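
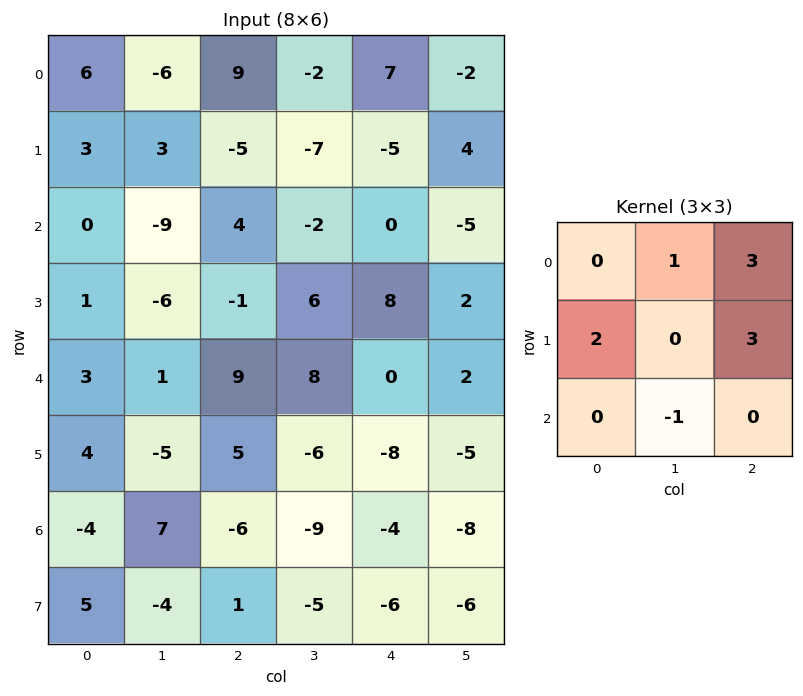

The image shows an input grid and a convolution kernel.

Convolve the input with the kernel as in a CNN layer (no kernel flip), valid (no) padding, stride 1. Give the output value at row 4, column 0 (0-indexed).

The receptive field on the input at this output position is [3 1 9 / 4 -5 5 / -4 7 -6]. Elementwise product with the kernel and sum: 1·1 + 9·3 + 4·2 + 5·3 + 7·-1.

44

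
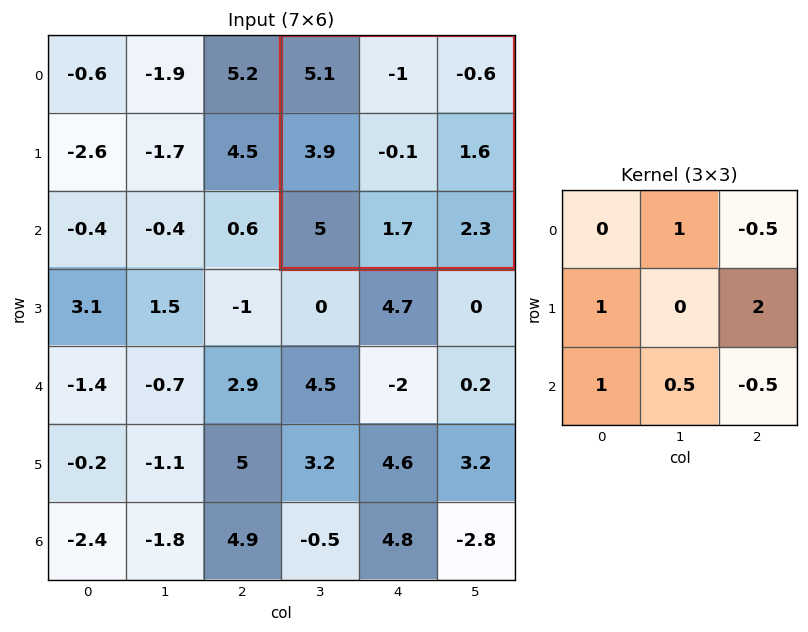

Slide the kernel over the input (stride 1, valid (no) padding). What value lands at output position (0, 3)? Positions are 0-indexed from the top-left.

The receptive field on the input at this output position is [5.1 -1 -0.6 / 3.9 -0.1 1.6 / 5 1.7 2.3]. Elementwise product with the kernel and sum: -1·1 + -0.6·-0.5 + 3.9·1 + 1.6·2 + 5·1 + 1.7·0.5 + 2.3·-0.5.

11.1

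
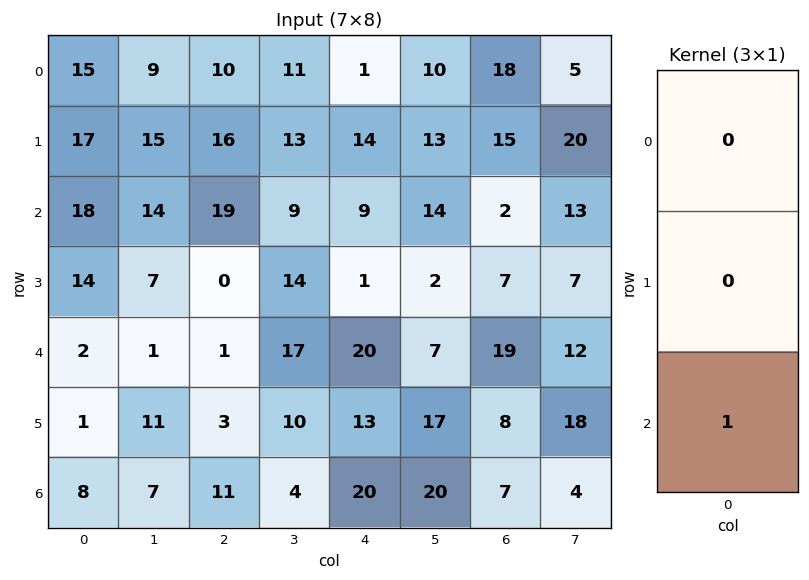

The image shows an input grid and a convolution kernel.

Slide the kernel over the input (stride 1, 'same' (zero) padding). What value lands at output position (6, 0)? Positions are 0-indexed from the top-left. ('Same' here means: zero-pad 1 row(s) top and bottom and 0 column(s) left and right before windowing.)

0

The receptive field on the zero-padded input at this output position is [1 / 8 / 0]. Elementwise product with the kernel and sum: 0·1.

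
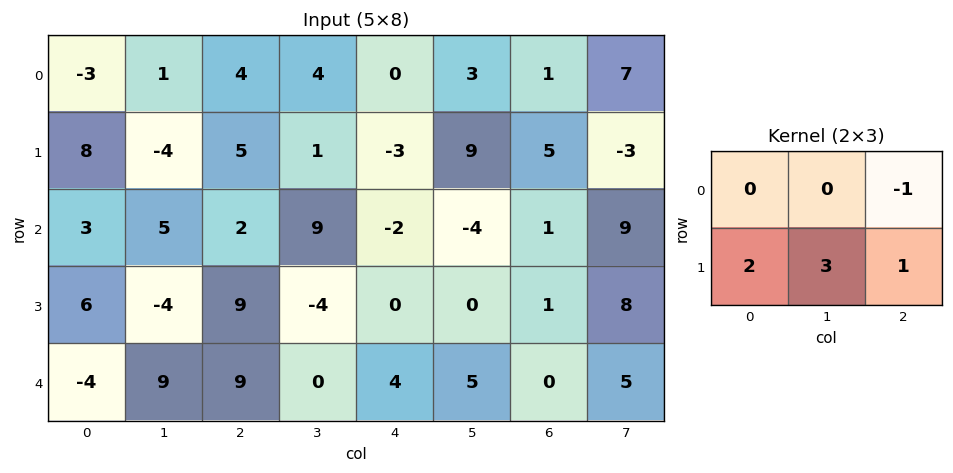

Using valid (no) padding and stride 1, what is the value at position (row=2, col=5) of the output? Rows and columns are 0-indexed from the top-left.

2

The receptive field on the input at this output position is [-4 1 9 / 0 1 8]. Elementwise product with the kernel and sum: 9·-1 + 0·2 + 1·3 + 8·1.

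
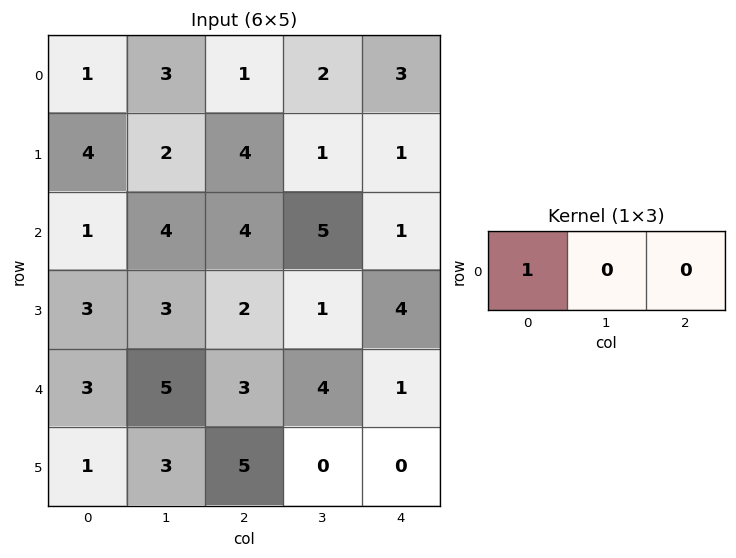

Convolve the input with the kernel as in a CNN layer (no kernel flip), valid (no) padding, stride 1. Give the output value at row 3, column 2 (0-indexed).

The receptive field on the input at this output position is [2 1 4]. Elementwise product with the kernel and sum: 2·1.

2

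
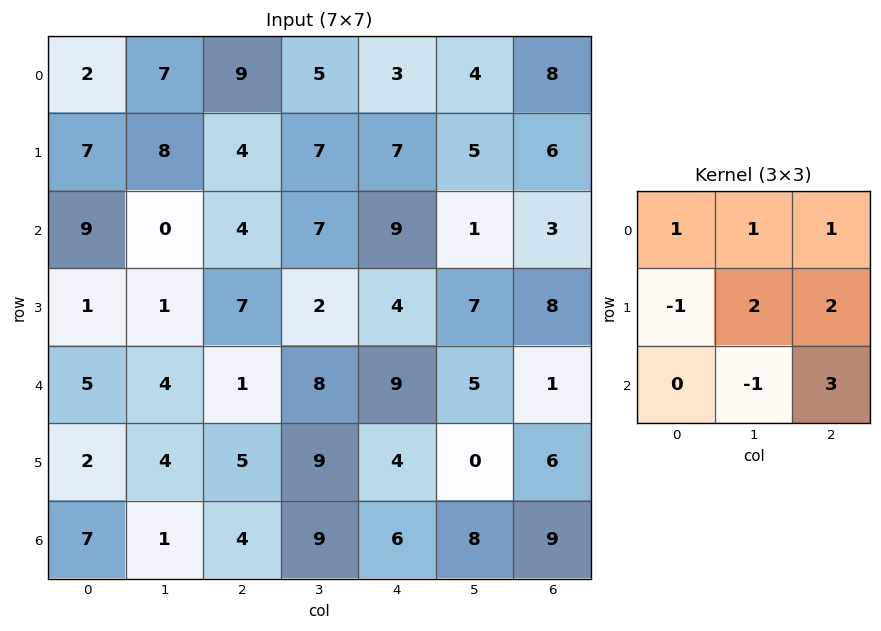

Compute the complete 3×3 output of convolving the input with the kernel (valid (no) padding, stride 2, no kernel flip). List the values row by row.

Output[0,0]: The receptive field on the input at this output position is [2 7 9 / 7 8 4 / 9 0 4]. Elementwise product with the kernel and sum: 2·1 + 7·1 + 9·1 + 7·-1 + 8·2 + 4·2 + 0·-1 + 4·3.

47 61 38
27 44 37
37 48 42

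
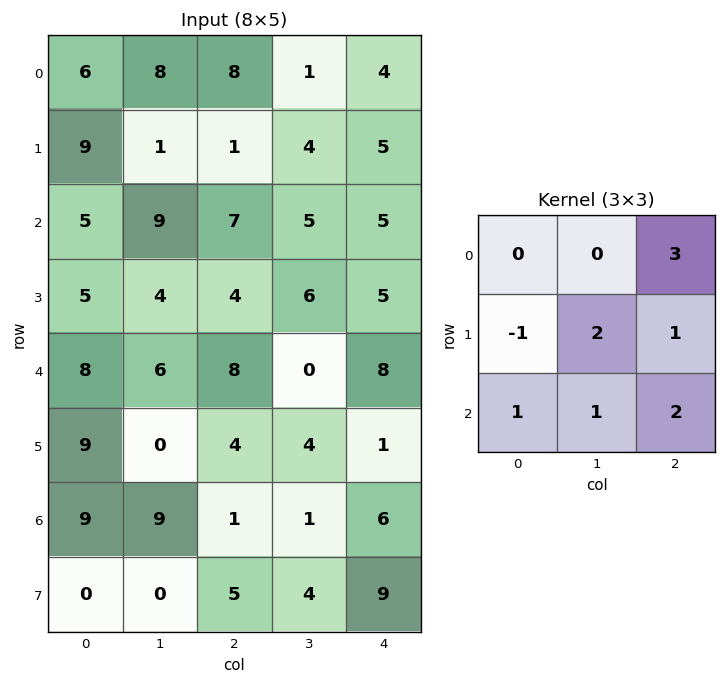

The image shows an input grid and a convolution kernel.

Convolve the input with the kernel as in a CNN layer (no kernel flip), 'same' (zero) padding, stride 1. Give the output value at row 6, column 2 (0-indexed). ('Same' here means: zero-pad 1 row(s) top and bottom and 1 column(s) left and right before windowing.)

The receptive field on the zero-padded input at this output position is [0 4 4 / 9 1 1 / 0 5 4]. Elementwise product with the kernel and sum: 4·3 + 9·-1 + 1·2 + 1·1 + 0·1 + 5·1 + 4·2.

19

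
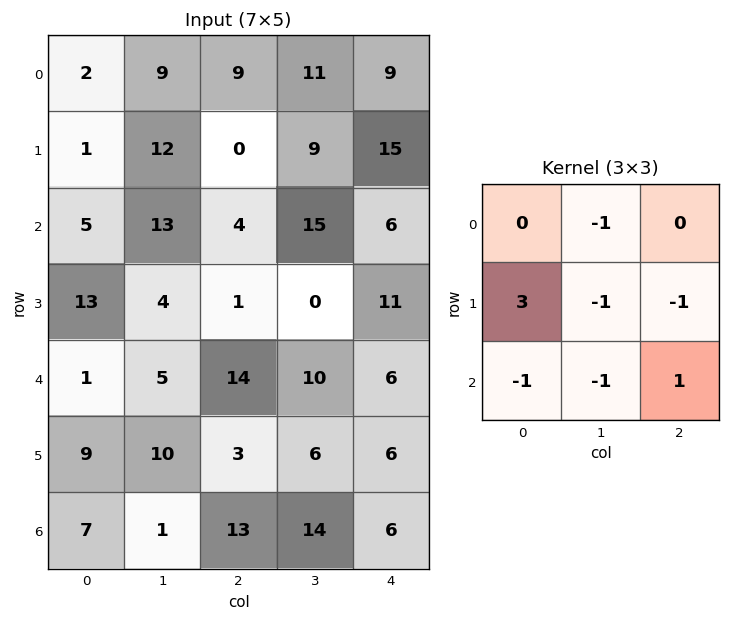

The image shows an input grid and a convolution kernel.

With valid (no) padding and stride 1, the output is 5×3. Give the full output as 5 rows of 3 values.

-32 16 -48
-30 15 -8
29 -2 -41
-36 -17 23
14 7 -34

Output[0,0]: The receptive field on the input at this output position is [2 9 9 / 1 12 0 / 5 13 4]. Elementwise product with the kernel and sum: 9·-1 + 1·3 + 12·-1 + 0·-1 + 5·-1 + 13·-1 + 4·1.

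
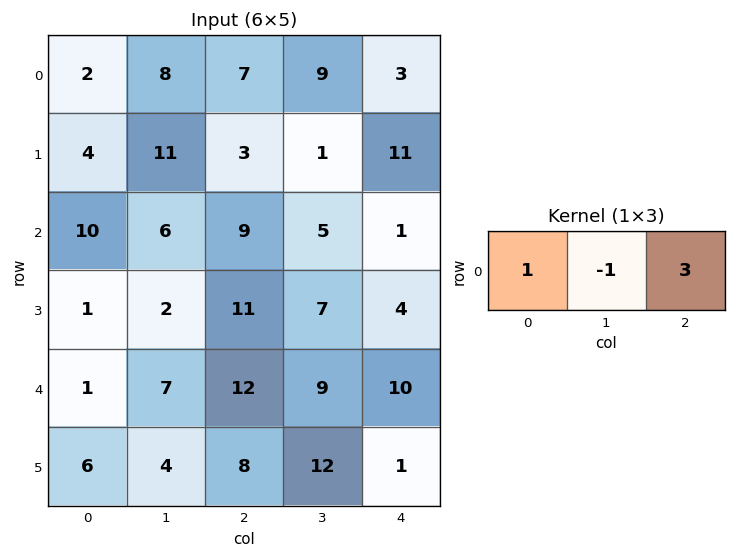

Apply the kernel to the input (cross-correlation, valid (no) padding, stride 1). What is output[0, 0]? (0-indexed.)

15

The receptive field on the input at this output position is [2 8 7]. Elementwise product with the kernel and sum: 2·1 + 8·-1 + 7·3.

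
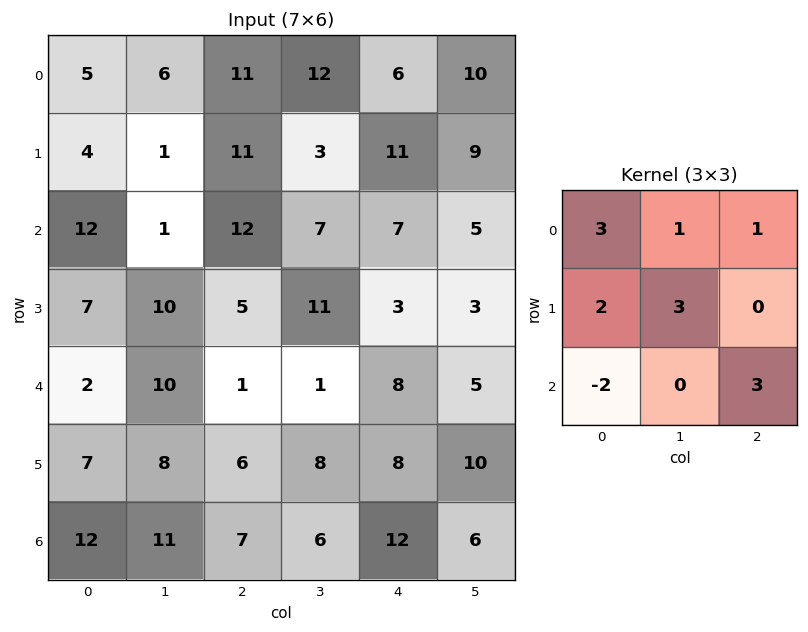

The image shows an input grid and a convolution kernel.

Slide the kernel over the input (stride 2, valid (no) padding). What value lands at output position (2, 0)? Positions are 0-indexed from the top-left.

52

The receptive field on the input at this output position is [2 10 1 / 7 8 6 / 12 11 7]. Elementwise product with the kernel and sum: 2·3 + 10·1 + 1·1 + 7·2 + 8·3 + 12·-2 + 7·3.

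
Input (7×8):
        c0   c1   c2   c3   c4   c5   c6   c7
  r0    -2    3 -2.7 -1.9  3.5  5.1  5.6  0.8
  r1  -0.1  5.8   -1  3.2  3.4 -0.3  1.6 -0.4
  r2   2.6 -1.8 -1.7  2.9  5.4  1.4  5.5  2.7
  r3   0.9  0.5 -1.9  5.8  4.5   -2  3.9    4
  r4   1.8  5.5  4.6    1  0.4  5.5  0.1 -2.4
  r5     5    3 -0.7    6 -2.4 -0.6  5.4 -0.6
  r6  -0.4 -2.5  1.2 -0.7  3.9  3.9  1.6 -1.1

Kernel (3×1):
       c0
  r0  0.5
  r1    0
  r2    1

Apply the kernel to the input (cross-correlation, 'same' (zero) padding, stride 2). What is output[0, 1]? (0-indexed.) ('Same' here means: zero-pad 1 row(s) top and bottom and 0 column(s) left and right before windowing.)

-1

The receptive field on the zero-padded input at this output position is [0 / -2.7 / -1]. Elementwise product with the kernel and sum: 0·0.5 + -1·1.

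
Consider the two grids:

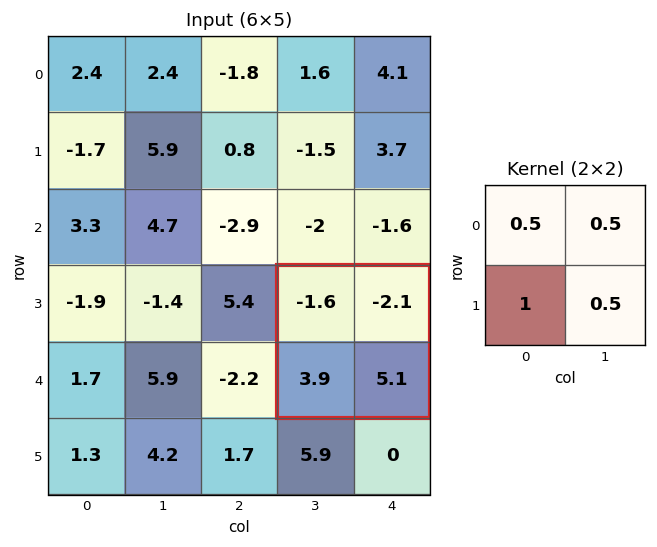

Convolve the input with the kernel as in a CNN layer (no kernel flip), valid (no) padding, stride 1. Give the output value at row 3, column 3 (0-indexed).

4.6

The receptive field on the input at this output position is [-1.6 -2.1 / 3.9 5.1]. Elementwise product with the kernel and sum: -1.6·0.5 + -2.1·0.5 + 3.9·1 + 5.1·0.5.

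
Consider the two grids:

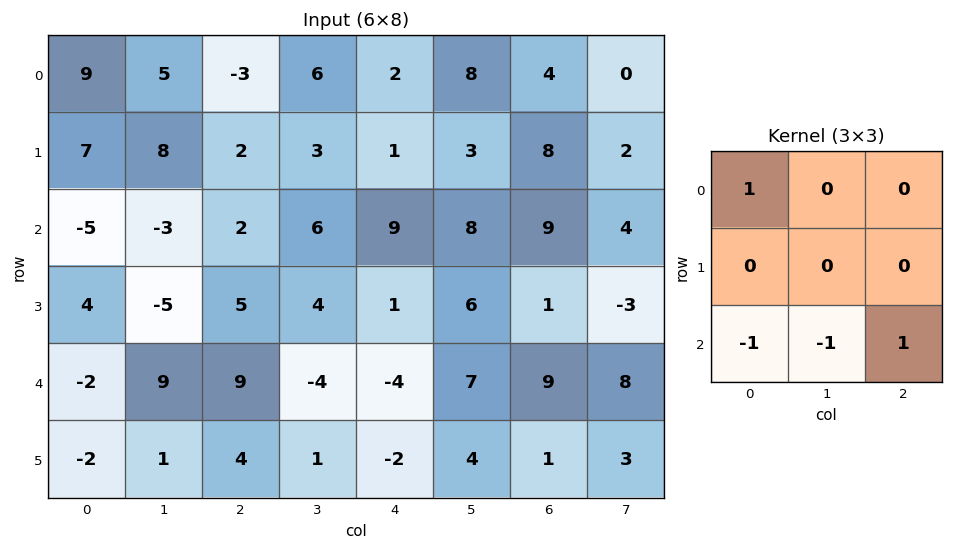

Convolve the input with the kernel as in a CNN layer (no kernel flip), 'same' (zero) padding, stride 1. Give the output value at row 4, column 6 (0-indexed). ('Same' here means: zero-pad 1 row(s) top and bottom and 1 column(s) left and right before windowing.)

The receptive field on the zero-padded input at this output position is [6 1 -3 / 7 9 8 / 4 1 3]. Elementwise product with the kernel and sum: 6·1 + 4·-1 + 1·-1 + 3·1.

4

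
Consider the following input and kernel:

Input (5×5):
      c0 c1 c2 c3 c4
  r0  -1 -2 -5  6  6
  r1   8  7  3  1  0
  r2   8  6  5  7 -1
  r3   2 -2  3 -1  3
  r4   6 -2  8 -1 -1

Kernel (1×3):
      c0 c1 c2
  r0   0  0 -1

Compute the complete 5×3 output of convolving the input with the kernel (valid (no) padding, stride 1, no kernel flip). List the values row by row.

5 -6 -6
-3 -1 0
-5 -7 1
-3 1 -3
-8 1 1

Output[0,0]: The receptive field on the input at this output position is [-1 -2 -5]. Elementwise product with the kernel and sum: -5·-1.
Output[0,1]: The receptive field on the input at this output position is [-2 -5 6]. Elementwise product with the kernel and sum: 6·-1.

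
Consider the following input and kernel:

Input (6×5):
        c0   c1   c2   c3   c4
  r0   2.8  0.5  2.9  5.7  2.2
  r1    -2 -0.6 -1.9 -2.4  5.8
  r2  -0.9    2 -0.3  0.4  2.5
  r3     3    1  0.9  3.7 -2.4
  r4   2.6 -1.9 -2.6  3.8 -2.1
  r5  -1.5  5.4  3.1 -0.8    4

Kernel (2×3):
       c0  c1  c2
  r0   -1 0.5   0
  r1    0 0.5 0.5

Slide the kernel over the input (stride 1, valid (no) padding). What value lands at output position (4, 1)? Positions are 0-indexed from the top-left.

The receptive field on the input at this output position is [-1.9 -2.6 3.8 / 5.4 3.1 -0.8]. Elementwise product with the kernel and sum: -1.9·-1 + -2.6·0.5 + 3.1·0.5 + -0.8·0.5.

1.75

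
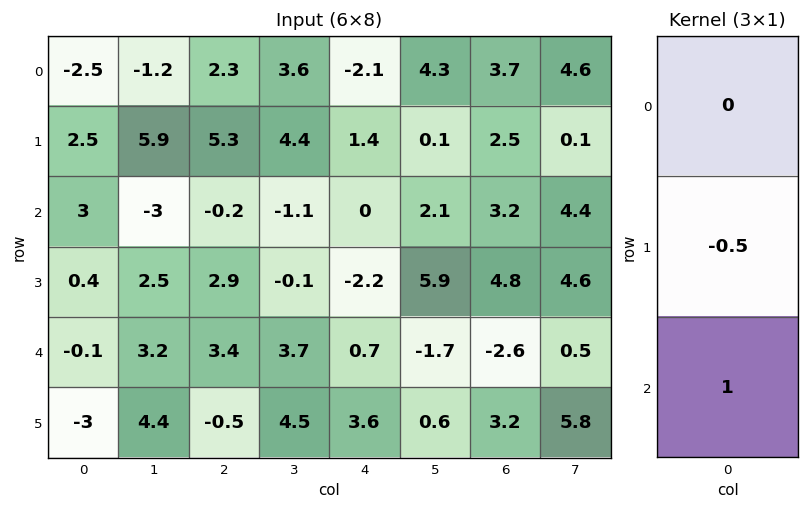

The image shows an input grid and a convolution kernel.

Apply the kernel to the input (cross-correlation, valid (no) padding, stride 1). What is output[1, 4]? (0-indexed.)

-2.2

The receptive field on the input at this output position is [1.4 / 0 / -2.2]. Elementwise product with the kernel and sum: 0·-0.5 + -2.2·1.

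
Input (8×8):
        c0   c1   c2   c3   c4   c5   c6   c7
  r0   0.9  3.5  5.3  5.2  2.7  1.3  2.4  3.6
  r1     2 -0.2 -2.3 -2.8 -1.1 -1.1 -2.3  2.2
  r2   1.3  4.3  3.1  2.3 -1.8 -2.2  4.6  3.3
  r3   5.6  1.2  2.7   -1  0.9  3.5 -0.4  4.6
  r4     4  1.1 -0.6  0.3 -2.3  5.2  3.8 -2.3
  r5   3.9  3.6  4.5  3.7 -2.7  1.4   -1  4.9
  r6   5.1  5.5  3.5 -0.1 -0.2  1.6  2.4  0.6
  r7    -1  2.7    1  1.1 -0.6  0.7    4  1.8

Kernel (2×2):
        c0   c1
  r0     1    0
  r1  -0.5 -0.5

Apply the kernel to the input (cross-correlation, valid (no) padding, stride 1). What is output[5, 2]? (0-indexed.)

The receptive field on the input at this output position is [4.5 3.7 / 3.5 -0.1]. Elementwise product with the kernel and sum: 4.5·1 + 3.5·-0.5 + -0.1·-0.5.

2.8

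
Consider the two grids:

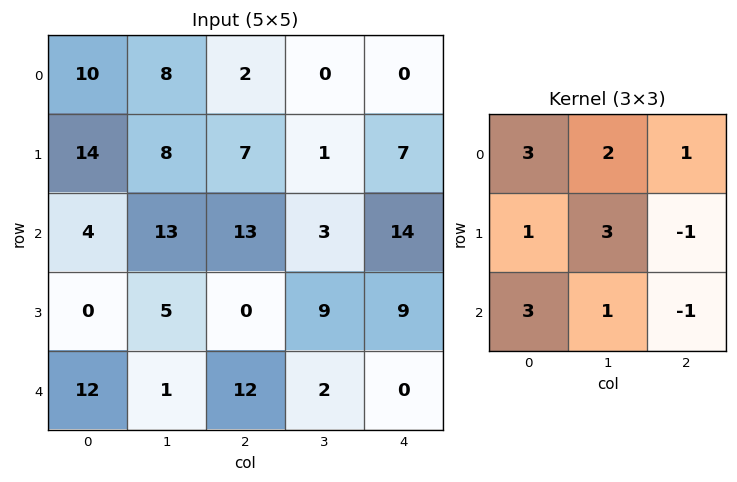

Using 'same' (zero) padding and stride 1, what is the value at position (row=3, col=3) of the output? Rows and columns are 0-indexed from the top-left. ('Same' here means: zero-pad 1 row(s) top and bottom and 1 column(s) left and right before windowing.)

115

The receptive field on the zero-padded input at this output position is [13 3 14 / 0 9 9 / 12 2 0]. Elementwise product with the kernel and sum: 13·3 + 3·2 + 14·1 + 0·1 + 9·3 + 9·-1 + 12·3 + 2·1 + 0·-1.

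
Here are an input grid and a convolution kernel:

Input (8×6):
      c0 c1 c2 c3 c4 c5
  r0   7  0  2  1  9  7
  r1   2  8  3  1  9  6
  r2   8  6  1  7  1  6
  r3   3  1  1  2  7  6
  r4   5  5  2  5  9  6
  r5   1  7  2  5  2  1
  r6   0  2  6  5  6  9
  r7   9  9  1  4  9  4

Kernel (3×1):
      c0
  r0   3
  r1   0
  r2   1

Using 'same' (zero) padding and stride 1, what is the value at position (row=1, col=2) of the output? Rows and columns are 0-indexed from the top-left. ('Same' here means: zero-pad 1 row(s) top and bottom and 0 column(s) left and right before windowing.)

The receptive field on the zero-padded input at this output position is [2 / 3 / 1]. Elementwise product with the kernel and sum: 2·3 + 1·1.

7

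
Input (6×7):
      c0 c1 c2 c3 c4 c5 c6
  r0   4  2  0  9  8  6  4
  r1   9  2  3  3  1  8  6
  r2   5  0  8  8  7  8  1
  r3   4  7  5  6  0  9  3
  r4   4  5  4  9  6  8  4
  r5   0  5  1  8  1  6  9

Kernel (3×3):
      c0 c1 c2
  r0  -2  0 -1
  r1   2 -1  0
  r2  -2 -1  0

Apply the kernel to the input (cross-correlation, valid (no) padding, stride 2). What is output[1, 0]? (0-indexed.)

-30

The receptive field on the input at this output position is [5 0 8 / 4 7 5 / 4 5 4]. Elementwise product with the kernel and sum: 5·-2 + 8·-1 + 4·2 + 7·-1 + 4·-2 + 5·-1.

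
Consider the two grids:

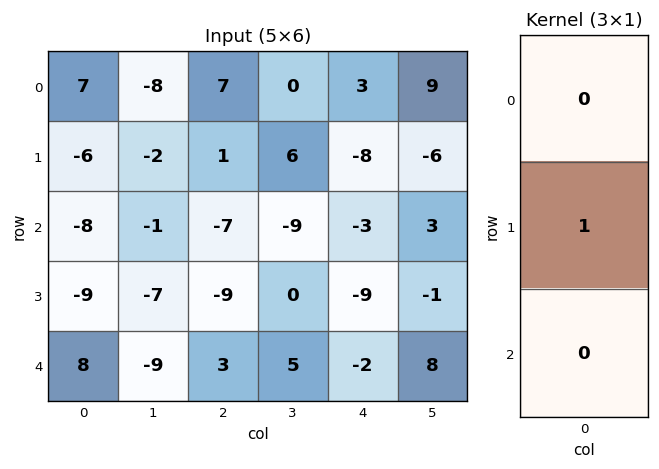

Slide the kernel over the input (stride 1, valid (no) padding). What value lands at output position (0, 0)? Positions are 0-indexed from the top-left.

-6

The receptive field on the input at this output position is [7 / -6 / -8]. Elementwise product with the kernel and sum: -6·1.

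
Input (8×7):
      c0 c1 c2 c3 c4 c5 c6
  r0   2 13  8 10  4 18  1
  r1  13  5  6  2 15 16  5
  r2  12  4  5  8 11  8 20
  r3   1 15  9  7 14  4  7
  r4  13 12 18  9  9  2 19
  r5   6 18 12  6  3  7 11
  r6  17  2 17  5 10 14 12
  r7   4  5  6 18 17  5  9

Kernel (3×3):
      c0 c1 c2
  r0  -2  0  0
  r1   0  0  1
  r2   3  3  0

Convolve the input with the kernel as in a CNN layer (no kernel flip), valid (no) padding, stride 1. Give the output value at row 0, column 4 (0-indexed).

54

The receptive field on the input at this output position is [4 18 1 / 15 16 5 / 11 8 20]. Elementwise product with the kernel and sum: 4·-2 + 5·1 + 11·3 + 8·3.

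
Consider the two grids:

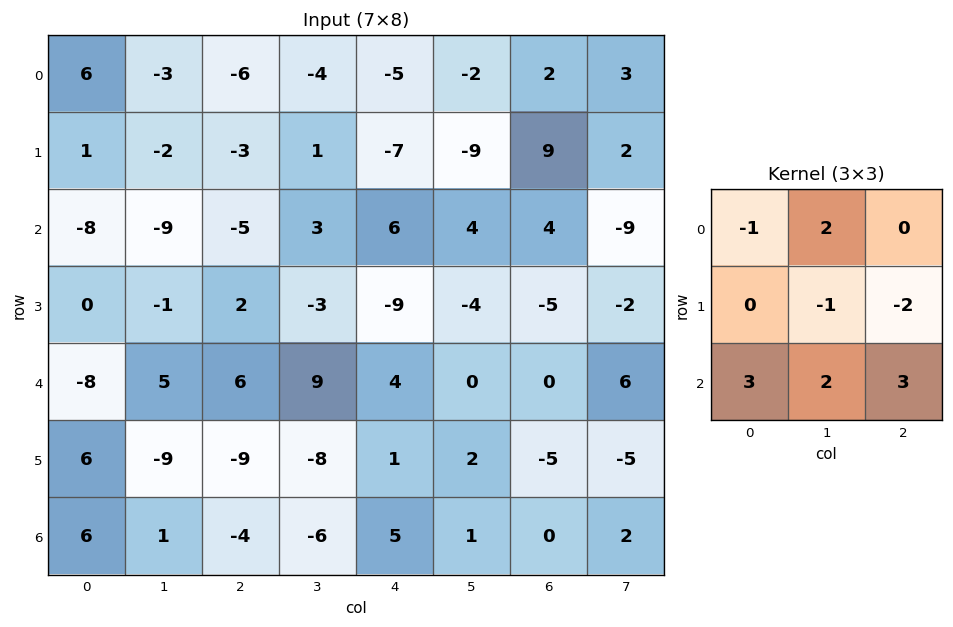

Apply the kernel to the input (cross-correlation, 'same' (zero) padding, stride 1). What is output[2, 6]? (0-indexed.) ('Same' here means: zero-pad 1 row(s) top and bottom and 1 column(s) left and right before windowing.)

13

The receptive field on the zero-padded input at this output position is [-9 9 2 / 4 4 -9 / -4 -5 -2]. Elementwise product with the kernel and sum: -9·-1 + 9·2 + 4·-1 + -9·-2 + -4·3 + -5·2 + -2·3.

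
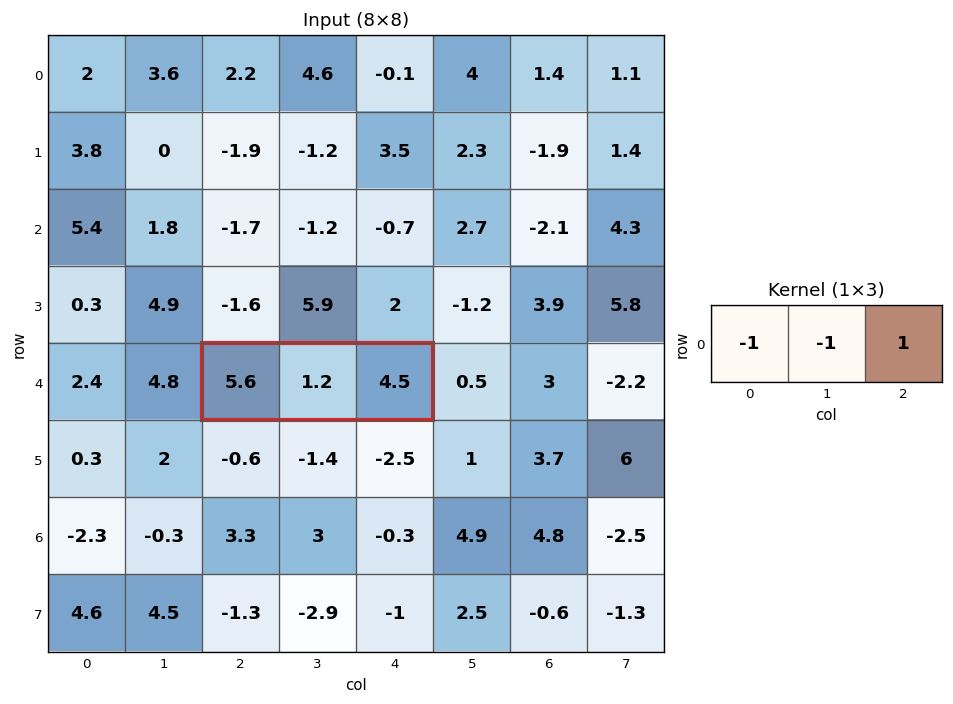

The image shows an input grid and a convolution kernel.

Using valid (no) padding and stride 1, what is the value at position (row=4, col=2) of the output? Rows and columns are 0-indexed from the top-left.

The receptive field on the input at this output position is [5.6 1.2 4.5]. Elementwise product with the kernel and sum: 5.6·-1 + 1.2·-1 + 4.5·1.

-2.3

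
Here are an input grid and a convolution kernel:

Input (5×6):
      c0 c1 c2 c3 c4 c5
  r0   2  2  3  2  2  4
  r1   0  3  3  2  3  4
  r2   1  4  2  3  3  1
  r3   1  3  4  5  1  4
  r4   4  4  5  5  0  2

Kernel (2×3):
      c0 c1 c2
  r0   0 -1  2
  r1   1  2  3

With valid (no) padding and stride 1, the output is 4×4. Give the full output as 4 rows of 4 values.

19 16 18 26
18 18 21 17
19 30 20 18
32 35 12 18

Output[0,0]: The receptive field on the input at this output position is [2 2 3 / 0 3 3]. Elementwise product with the kernel and sum: 2·-1 + 3·2 + 0·1 + 3·2 + 3·3.
Output[0,1]: The receptive field on the input at this output position is [2 3 2 / 3 3 2]. Elementwise product with the kernel and sum: 3·-1 + 2·2 + 3·1 + 3·2 + 2·3.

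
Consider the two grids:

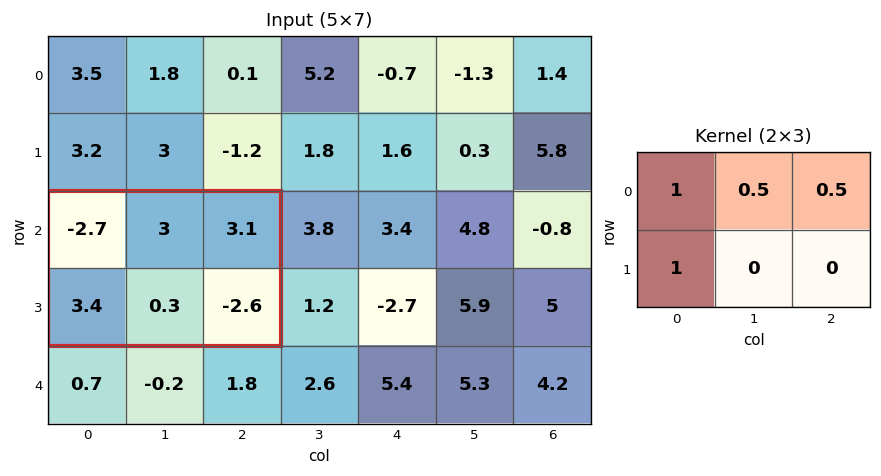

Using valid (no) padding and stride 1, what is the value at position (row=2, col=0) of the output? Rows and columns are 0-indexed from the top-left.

3.75

The receptive field on the input at this output position is [-2.7 3 3.1 / 3.4 0.3 -2.6]. Elementwise product with the kernel and sum: -2.7·1 + 3·0.5 + 3.1·0.5 + 3.4·1.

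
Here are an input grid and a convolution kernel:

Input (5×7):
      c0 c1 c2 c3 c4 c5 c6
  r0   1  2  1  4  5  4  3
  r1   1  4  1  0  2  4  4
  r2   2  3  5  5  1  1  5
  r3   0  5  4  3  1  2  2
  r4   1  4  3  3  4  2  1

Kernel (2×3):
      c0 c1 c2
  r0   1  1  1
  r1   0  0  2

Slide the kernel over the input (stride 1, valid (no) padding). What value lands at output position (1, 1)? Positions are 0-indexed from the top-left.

The receptive field on the input at this output position is [4 1 0 / 3 5 5]. Elementwise product with the kernel and sum: 4·1 + 1·1 + 0·1 + 5·2.

15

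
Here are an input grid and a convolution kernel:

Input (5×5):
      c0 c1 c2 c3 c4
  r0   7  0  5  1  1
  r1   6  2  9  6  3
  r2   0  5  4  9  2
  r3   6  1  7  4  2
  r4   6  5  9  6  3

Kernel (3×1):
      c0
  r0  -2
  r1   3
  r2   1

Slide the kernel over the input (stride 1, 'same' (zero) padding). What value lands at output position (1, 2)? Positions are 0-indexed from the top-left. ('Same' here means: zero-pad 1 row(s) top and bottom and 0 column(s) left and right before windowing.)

21

The receptive field on the zero-padded input at this output position is [5 / 9 / 4]. Elementwise product with the kernel and sum: 5·-2 + 9·3 + 4·1.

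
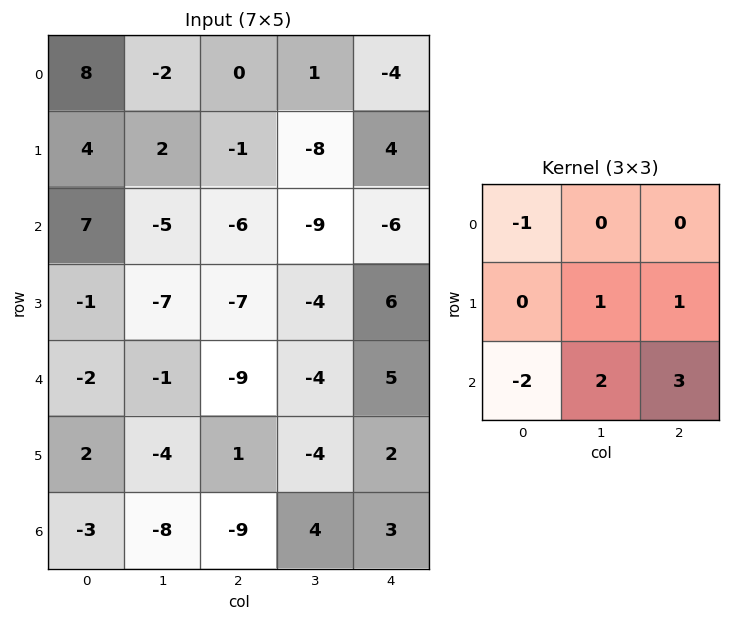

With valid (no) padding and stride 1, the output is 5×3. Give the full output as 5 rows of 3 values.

-49 -36 -28
-48 -29 10
-46 -34 33
-18 -8 4
-38 8 42

Output[0,0]: The receptive field on the input at this output position is [8 -2 0 / 4 2 -1 / 7 -5 -6]. Elementwise product with the kernel and sum: 8·-1 + 2·1 + -1·1 + 7·-2 + -5·2 + -6·3.
Output[0,1]: The receptive field on the input at this output position is [-2 0 1 / 2 -1 -8 / -5 -6 -9]. Elementwise product with the kernel and sum: -2·-1 + -1·1 + -8·1 + -5·-2 + -6·2 + -9·3.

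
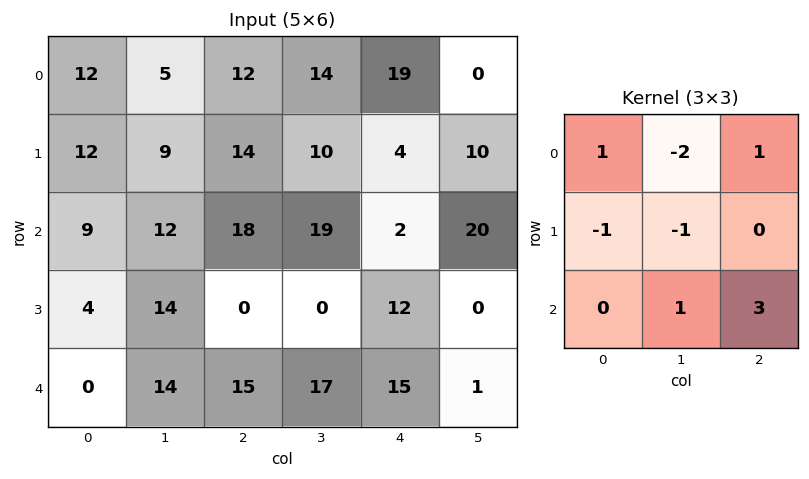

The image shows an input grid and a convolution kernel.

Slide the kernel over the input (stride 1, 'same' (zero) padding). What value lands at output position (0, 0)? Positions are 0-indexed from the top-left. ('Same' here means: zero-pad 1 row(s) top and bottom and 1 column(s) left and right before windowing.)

The receptive field on the zero-padded input at this output position is [0 0 0 / 0 12 5 / 0 12 9]. Elementwise product with the kernel and sum: 0·1 + 0·-2 + 0·1 + 0·-1 + 12·-1 + 12·1 + 9·3.

27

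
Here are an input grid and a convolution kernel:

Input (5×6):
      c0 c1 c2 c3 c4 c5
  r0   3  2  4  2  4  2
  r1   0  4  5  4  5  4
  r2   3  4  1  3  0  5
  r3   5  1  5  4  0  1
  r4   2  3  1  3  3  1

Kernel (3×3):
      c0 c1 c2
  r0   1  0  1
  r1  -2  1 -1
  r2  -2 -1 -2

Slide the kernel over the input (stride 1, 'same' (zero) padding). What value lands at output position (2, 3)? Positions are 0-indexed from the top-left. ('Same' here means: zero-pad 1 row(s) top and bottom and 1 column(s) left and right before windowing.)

-3

The receptive field on the zero-padded input at this output position is [5 4 5 / 1 3 0 / 5 4 0]. Elementwise product with the kernel and sum: 5·1 + 5·1 + 1·-2 + 3·1 + 0·-1 + 5·-2 + 4·-1 + 0·-2.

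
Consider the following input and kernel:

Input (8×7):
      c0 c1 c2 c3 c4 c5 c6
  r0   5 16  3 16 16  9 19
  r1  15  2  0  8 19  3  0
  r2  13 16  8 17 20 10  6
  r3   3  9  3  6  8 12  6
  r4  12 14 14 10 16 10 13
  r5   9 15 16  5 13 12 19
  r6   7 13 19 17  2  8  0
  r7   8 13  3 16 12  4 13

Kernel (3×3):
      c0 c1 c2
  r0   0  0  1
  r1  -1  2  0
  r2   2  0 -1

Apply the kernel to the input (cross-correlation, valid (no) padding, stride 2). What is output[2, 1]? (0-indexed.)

The receptive field on the input at this output position is [14 10 16 / 16 5 13 / 19 17 2]. Elementwise product with the kernel and sum: 16·1 + 16·-1 + 5·2 + 19·2 + 2·-1.

46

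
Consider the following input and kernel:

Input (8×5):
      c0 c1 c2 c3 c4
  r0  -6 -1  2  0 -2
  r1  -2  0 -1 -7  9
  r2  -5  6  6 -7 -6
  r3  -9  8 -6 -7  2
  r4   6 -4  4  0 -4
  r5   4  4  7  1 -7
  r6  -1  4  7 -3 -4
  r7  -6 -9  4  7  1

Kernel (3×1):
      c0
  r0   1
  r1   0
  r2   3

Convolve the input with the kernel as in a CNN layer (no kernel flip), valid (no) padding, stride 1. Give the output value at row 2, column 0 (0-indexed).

13

The receptive field on the input at this output position is [-5 / -9 / 6]. Elementwise product with the kernel and sum: -5·1 + 6·3.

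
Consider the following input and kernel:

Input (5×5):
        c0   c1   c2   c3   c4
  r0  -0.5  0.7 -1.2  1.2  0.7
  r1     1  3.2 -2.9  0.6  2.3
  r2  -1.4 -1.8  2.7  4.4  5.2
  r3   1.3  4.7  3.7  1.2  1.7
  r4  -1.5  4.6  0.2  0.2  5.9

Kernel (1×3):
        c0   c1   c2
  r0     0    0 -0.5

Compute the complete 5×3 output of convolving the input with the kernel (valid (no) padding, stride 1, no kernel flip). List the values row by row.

Output[0,0]: The receptive field on the input at this output position is [-0.5 0.7 -1.2]. Elementwise product with the kernel and sum: -1.2·-0.5.
Output[0,1]: The receptive field on the input at this output position is [0.7 -1.2 1.2]. Elementwise product with the kernel and sum: 1.2·-0.5.

0.6 -0.6 -0.35
1.45 -0.3 -1.15
-1.35 -2.2 -2.6
-1.85 -0.6 -0.85
-0.1 -0.1 -2.95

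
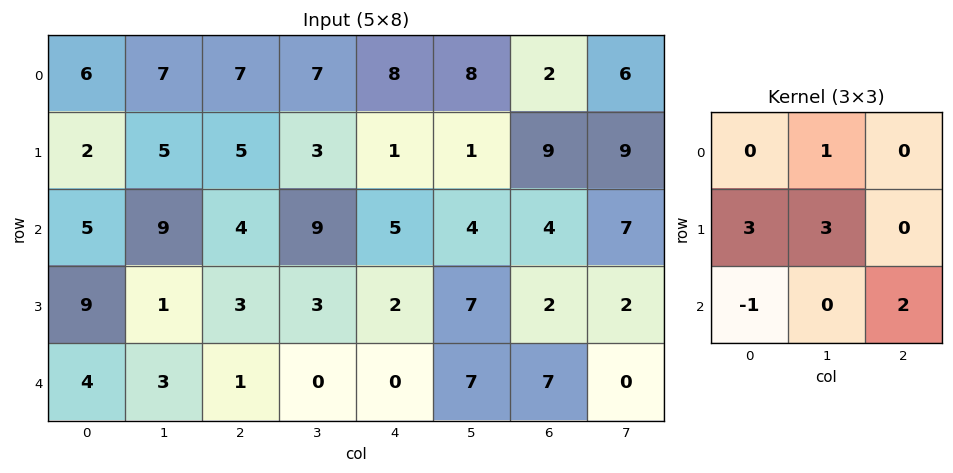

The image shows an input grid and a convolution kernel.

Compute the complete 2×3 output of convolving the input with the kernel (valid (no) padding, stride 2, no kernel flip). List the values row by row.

Output[0,0]: The receptive field on the input at this output position is [6 7 7 / 2 5 5 / 5 9 4]. Elementwise product with the kernel and sum: 7·1 + 2·3 + 5·3 + 5·-1 + 4·2.
Output[0,1]: The receptive field on the input at this output position is [7 7 8 / 5 3 1 / 4 9 5]. Elementwise product with the kernel and sum: 7·1 + 5·3 + 3·3 + 4·-1 + 5·2.

31 37 17
37 26 45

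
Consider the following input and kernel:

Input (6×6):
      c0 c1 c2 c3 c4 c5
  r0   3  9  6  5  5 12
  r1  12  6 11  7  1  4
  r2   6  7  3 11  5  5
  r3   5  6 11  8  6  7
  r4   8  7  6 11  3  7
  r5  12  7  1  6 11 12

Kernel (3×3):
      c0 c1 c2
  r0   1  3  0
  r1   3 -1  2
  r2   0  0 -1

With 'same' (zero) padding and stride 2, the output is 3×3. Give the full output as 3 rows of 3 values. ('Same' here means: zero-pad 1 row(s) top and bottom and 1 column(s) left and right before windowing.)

9 24 30
38 71 41
14 70 58

Output[0,0]: The receptive field on the zero-padded input at this output position is [0 0 0 / 0 3 9 / 0 12 6]. Elementwise product with the kernel and sum: 0·1 + 0·3 + 0·3 + 3·-1 + 9·2 + 6·-1.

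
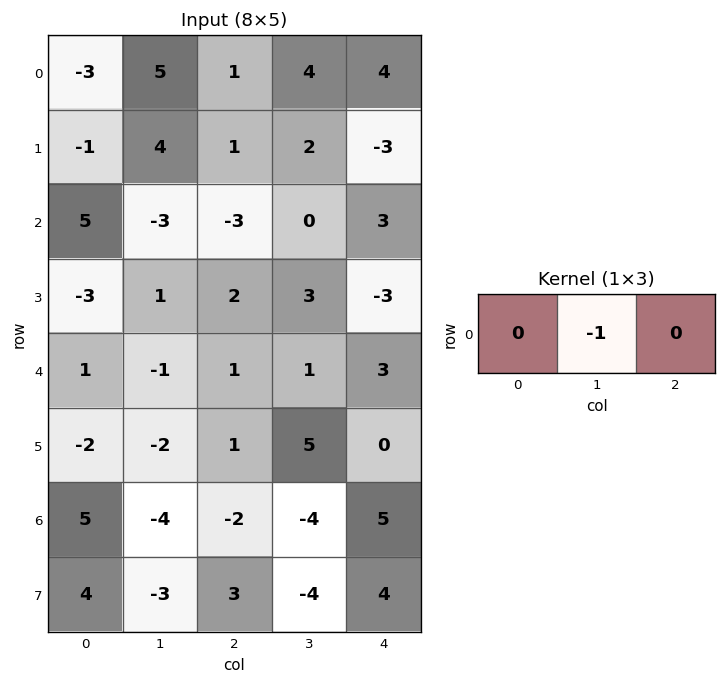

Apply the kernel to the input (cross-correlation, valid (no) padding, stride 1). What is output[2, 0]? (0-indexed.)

The receptive field on the input at this output position is [5 -3 -3]. Elementwise product with the kernel and sum: -3·-1.

3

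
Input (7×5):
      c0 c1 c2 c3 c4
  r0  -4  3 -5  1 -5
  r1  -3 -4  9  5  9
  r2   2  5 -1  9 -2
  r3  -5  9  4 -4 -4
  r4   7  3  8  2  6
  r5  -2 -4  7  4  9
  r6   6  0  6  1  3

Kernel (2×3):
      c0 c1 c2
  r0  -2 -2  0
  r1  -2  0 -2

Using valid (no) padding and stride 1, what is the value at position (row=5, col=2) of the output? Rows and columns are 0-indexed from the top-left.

The receptive field on the input at this output position is [7 4 9 / 6 1 3]. Elementwise product with the kernel and sum: 7·-2 + 4·-2 + 6·-2 + 3·-2.

-40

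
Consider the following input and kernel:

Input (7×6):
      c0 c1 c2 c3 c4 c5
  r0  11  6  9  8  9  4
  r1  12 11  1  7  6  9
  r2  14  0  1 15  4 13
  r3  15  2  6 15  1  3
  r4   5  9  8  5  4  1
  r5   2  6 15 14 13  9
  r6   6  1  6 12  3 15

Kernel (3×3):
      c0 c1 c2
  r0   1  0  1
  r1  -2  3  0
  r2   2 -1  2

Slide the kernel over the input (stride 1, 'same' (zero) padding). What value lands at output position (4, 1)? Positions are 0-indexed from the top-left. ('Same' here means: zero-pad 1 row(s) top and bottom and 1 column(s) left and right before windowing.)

66

The receptive field on the zero-padded input at this output position is [15 2 6 / 5 9 8 / 2 6 15]. Elementwise product with the kernel and sum: 15·1 + 6·1 + 5·-2 + 9·3 + 2·2 + 6·-1 + 15·2.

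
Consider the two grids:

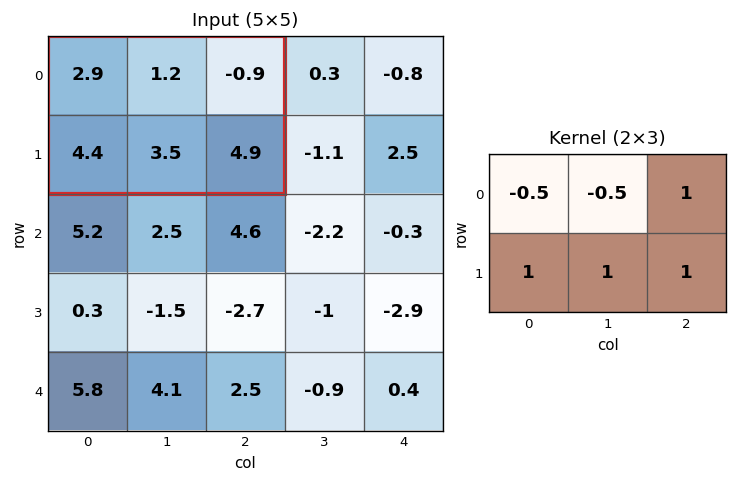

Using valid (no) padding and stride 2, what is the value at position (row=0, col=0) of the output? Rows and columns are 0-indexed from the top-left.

The receptive field on the input at this output position is [2.9 1.2 -0.9 / 4.4 3.5 4.9]. Elementwise product with the kernel and sum: 2.9·-0.5 + 1.2·-0.5 + -0.9·1 + 4.4·1 + 3.5·1 + 4.9·1.

9.85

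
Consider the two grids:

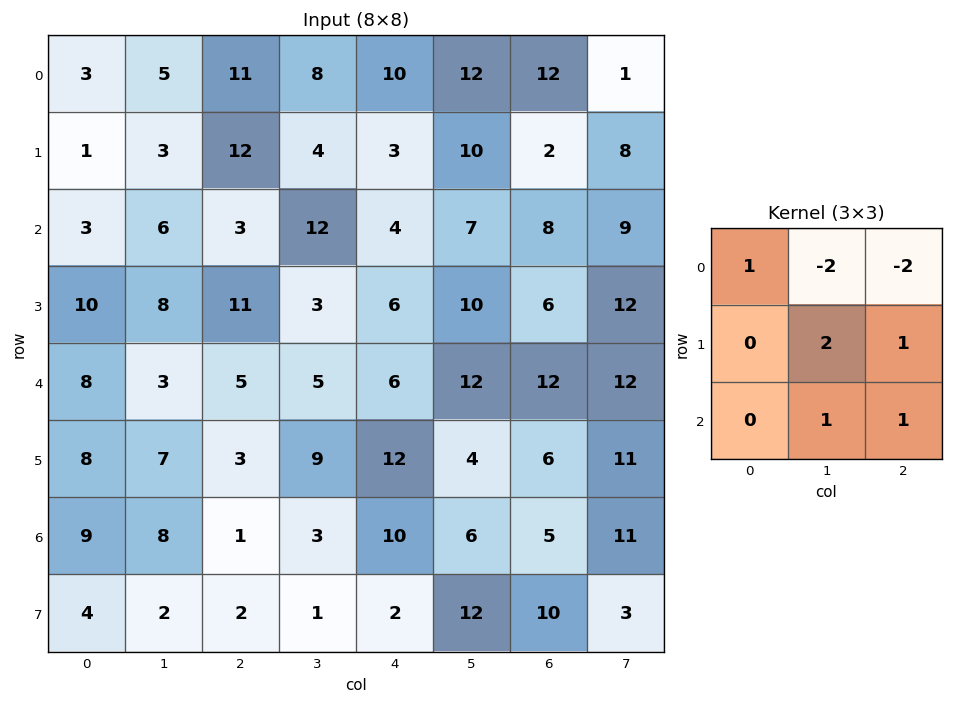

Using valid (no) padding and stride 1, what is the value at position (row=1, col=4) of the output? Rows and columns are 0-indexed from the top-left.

17

The receptive field on the input at this output position is [3 10 2 / 4 7 8 / 6 10 6]. Elementwise product with the kernel and sum: 3·1 + 10·-2 + 2·-2 + 7·2 + 8·1 + 10·1 + 6·1.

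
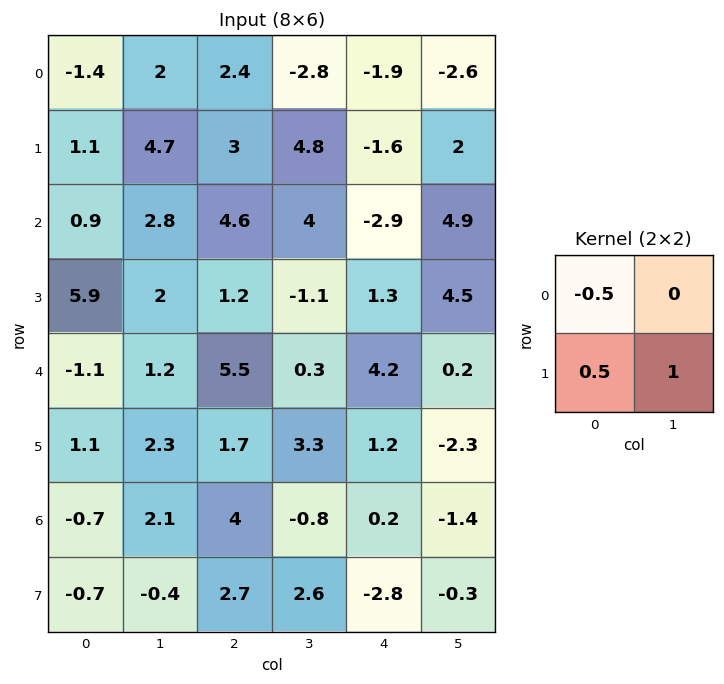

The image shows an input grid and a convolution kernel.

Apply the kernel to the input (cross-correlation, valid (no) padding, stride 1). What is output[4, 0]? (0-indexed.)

3.4

The receptive field on the input at this output position is [-1.1 1.2 / 1.1 2.3]. Elementwise product with the kernel and sum: -1.1·-0.5 + 1.1·0.5 + 2.3·1.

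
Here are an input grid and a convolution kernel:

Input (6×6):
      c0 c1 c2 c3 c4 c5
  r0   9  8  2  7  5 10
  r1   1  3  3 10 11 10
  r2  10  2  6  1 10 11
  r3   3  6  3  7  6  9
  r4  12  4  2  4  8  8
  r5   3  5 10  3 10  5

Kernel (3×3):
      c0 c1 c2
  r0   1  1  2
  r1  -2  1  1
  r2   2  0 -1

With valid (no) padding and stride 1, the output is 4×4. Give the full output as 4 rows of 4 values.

39 34 36 24
1 34 34 65
49 12 30 34
-7 28 40 40

Output[0,0]: The receptive field on the input at this output position is [9 8 2 / 1 3 3 / 10 2 6]. Elementwise product with the kernel and sum: 9·1 + 8·1 + 2·2 + 1·-2 + 3·1 + 3·1 + 10·2 + 6·-1.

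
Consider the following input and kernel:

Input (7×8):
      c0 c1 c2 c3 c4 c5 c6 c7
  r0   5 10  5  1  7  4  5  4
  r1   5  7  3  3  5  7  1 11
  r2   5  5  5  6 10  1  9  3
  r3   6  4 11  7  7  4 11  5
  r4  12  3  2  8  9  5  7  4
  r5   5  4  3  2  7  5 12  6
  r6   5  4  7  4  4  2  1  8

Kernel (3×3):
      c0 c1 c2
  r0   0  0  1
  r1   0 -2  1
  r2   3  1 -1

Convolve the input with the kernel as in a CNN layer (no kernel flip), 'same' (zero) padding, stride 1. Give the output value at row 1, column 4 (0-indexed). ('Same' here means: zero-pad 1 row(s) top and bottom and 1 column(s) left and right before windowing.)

28

The receptive field on the zero-padded input at this output position is [1 7 4 / 3 5 7 / 6 10 1]. Elementwise product with the kernel and sum: 4·1 + 5·-2 + 7·1 + 6·3 + 10·1 + 1·-1.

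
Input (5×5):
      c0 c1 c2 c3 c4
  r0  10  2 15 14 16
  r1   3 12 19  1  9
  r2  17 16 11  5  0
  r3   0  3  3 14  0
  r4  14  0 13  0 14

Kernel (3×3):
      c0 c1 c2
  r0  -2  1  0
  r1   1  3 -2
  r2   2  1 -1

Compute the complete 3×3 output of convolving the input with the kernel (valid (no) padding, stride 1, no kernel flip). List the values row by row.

22 116 15
49 29 9
0 -24 40

Output[0,0]: The receptive field on the input at this output position is [10 2 15 / 3 12 19 / 17 16 11]. Elementwise product with the kernel and sum: 10·-2 + 2·1 + 3·1 + 12·3 + 19·-2 + 17·2 + 16·1 + 11·-1.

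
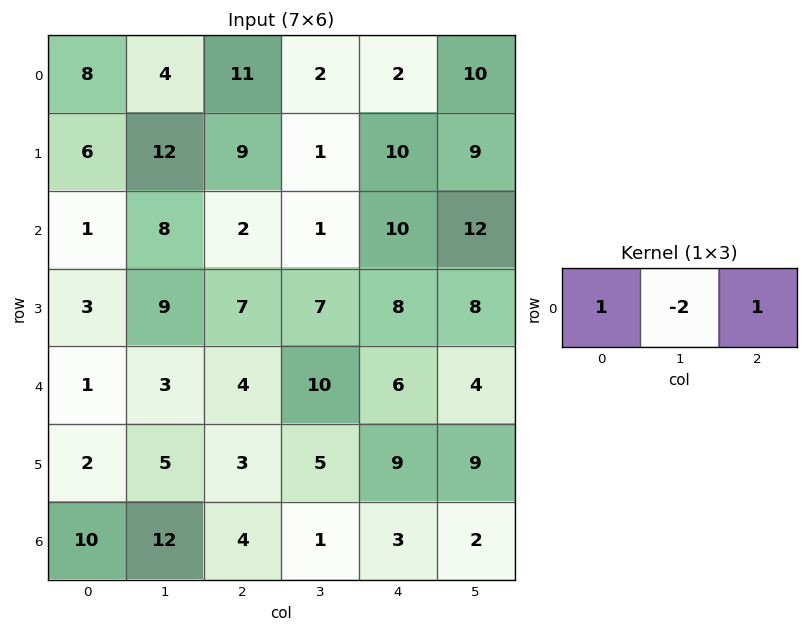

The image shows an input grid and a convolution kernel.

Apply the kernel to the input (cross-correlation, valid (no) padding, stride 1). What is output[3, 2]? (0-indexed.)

The receptive field on the input at this output position is [7 7 8]. Elementwise product with the kernel and sum: 7·1 + 7·-2 + 8·1.

1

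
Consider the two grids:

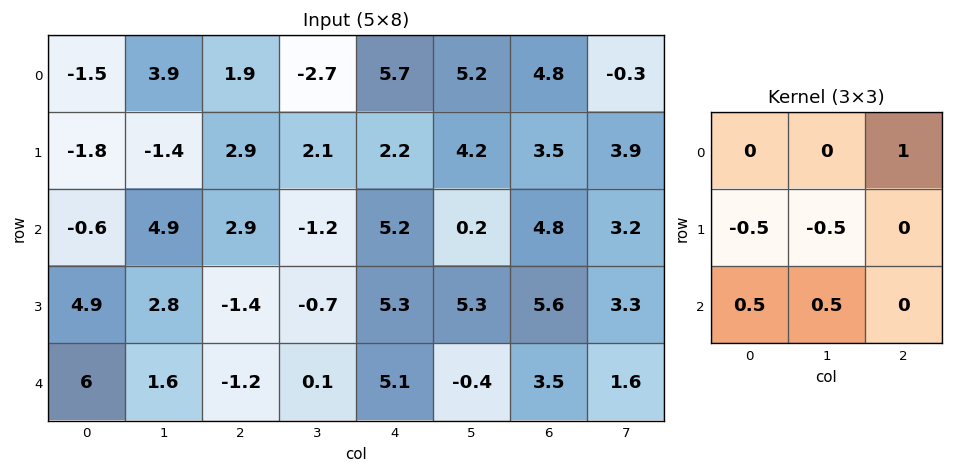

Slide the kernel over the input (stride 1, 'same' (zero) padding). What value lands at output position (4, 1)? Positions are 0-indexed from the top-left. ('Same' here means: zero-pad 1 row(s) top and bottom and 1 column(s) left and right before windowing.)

-5.2

The receptive field on the zero-padded input at this output position is [4.9 2.8 -1.4 / 6 1.6 -1.2 / 0 0 0]. Elementwise product with the kernel and sum: -1.4·1 + 6·-0.5 + 1.6·-0.5 + 0·0.5 + 0·0.5.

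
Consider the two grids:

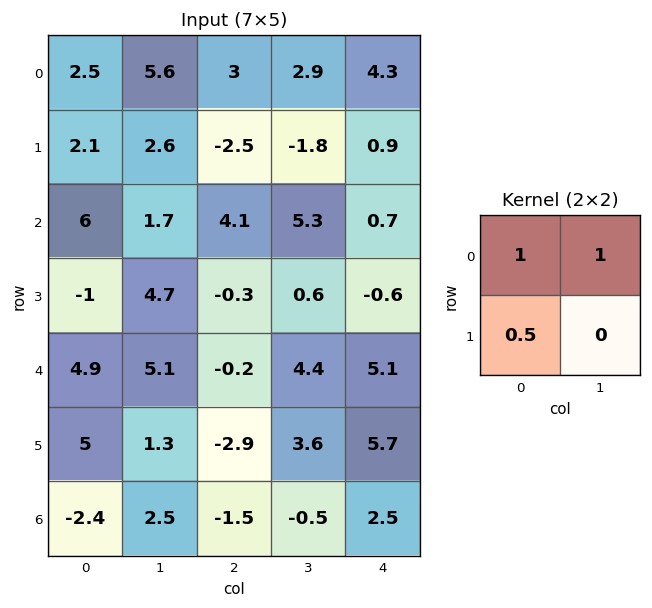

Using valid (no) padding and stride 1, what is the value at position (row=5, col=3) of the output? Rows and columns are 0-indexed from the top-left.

9.05

The receptive field on the input at this output position is [3.6 5.7 / -0.5 2.5]. Elementwise product with the kernel and sum: 3.6·1 + 5.7·1 + -0.5·0.5.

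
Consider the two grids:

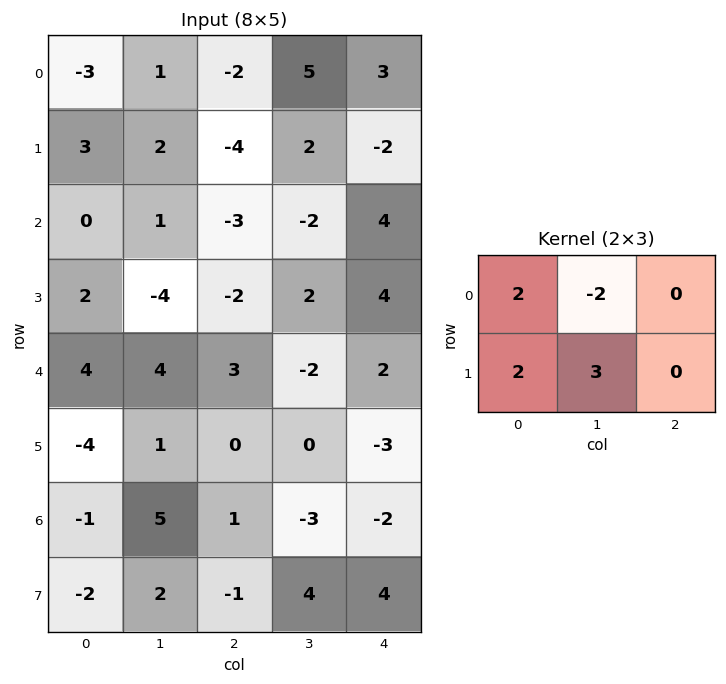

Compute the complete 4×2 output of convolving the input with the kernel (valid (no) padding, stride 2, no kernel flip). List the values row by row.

4 -16
-10 0
-5 10
-10 18

Output[0,0]: The receptive field on the input at this output position is [-3 1 -2 / 3 2 -4]. Elementwise product with the kernel and sum: -3·2 + 1·-2 + 3·2 + 2·3.
Output[0,1]: The receptive field on the input at this output position is [-2 5 3 / -4 2 -2]. Elementwise product with the kernel and sum: -2·2 + 5·-2 + -4·2 + 2·3.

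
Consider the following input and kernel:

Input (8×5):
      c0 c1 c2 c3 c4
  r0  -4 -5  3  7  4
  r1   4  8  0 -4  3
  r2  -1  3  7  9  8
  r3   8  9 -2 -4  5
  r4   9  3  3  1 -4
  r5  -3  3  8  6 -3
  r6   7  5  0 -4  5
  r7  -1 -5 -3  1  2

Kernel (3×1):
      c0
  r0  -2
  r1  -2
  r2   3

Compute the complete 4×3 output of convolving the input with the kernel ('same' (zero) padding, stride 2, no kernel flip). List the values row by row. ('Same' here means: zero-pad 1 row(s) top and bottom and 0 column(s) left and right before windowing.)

Output[0,0]: The receptive field on the zero-padded input at this output position is [0 / -4 / 4]. Elementwise product with the kernel and sum: 0·-2 + -4·-2 + 4·3.
Output[0,1]: The receptive field on the zero-padded input at this output position is [0 / 3 / 0]. Elementwise product with the kernel and sum: 0·-2 + 3·-2 + 0·3.

20 -6 1
18 -20 -7
-43 22 -11
-11 -25 2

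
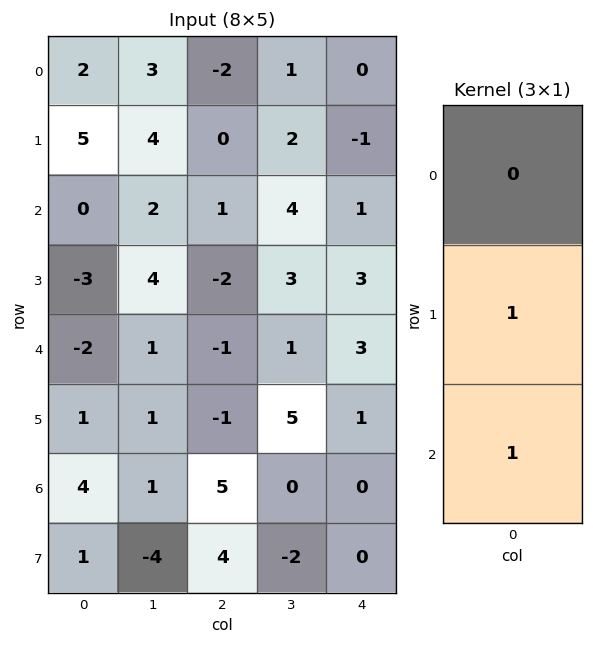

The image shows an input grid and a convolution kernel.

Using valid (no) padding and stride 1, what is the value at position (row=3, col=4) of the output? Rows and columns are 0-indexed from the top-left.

4

The receptive field on the input at this output position is [3 / 3 / 1]. Elementwise product with the kernel and sum: 3·1 + 1·1.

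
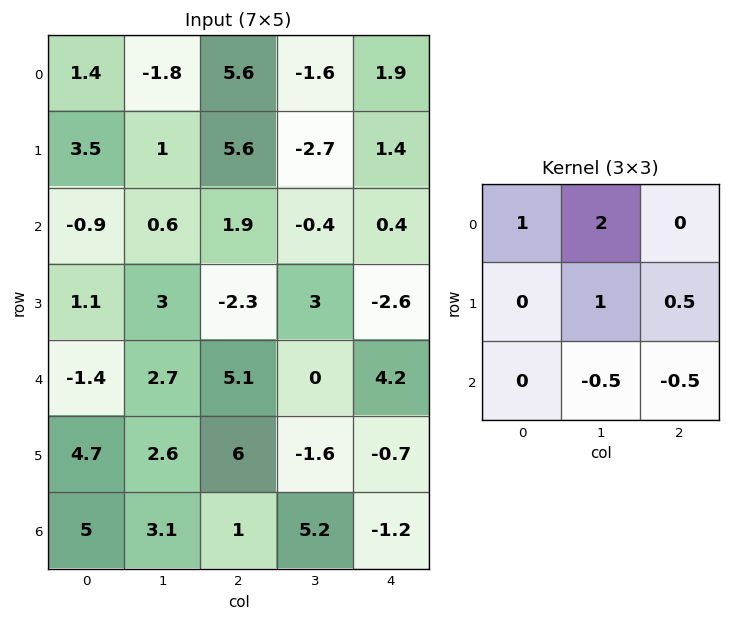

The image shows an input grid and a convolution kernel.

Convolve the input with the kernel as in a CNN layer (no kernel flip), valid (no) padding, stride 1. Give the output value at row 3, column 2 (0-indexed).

The receptive field on the input at this output position is [-2.3 3 -2.6 / 5.1 0 4.2 / 6 -1.6 -0.7]. Elementwise product with the kernel and sum: -2.3·1 + 3·2 + 0·1 + 4.2·0.5 + -1.6·-0.5 + -0.7·-0.5.

6.95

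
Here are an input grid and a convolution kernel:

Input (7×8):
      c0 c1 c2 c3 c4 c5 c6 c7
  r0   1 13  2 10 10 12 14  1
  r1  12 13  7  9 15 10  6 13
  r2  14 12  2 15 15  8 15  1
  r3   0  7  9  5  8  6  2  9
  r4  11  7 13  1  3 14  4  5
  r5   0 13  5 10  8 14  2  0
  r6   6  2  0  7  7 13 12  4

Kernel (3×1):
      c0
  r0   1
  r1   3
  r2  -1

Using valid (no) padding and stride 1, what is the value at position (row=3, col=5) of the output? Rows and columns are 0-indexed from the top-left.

The receptive field on the input at this output position is [6 / 14 / 14]. Elementwise product with the kernel and sum: 6·1 + 14·3 + 14·-1.

34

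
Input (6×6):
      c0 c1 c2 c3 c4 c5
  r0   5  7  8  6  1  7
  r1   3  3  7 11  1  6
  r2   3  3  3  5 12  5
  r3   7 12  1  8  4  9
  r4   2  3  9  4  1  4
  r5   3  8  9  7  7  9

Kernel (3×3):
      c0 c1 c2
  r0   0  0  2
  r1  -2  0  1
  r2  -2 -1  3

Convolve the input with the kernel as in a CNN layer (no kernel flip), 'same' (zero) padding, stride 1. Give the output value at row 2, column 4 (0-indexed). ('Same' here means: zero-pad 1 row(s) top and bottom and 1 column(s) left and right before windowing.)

The receptive field on the zero-padded input at this output position is [11 1 6 / 5 12 5 / 8 4 9]. Elementwise product with the kernel and sum: 6·2 + 5·-2 + 5·1 + 8·-2 + 4·-1 + 9·3.

14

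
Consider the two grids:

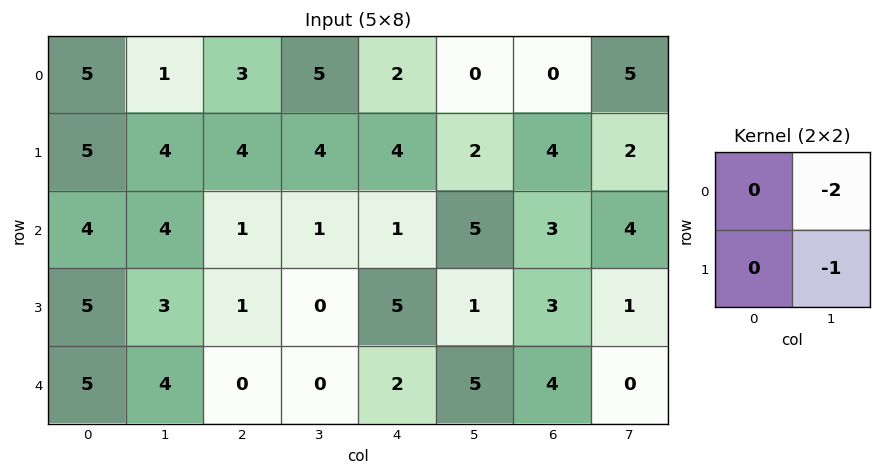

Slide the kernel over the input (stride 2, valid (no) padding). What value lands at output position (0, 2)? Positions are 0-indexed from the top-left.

The receptive field on the input at this output position is [2 0 / 4 2]. Elementwise product with the kernel and sum: 0·-2 + 2·-1.

-2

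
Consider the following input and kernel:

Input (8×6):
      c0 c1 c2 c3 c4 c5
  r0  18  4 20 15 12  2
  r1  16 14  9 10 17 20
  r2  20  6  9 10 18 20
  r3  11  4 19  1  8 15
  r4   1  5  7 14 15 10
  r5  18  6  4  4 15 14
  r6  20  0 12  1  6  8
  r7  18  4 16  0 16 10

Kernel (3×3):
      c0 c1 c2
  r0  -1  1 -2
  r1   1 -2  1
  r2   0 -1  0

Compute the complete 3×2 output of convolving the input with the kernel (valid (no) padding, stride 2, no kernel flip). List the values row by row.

-63 -33
-15 -24
0 -13

Output[0,0]: The receptive field on the input at this output position is [18 4 20 / 16 14 9 / 20 6 9]. Elementwise product with the kernel and sum: 18·-1 + 4·1 + 20·-2 + 16·1 + 14·-2 + 9·1 + 6·-1.
Output[0,1]: The receptive field on the input at this output position is [20 15 12 / 9 10 17 / 9 10 18]. Elementwise product with the kernel and sum: 20·-1 + 15·1 + 12·-2 + 9·1 + 10·-2 + 17·1 + 10·-1.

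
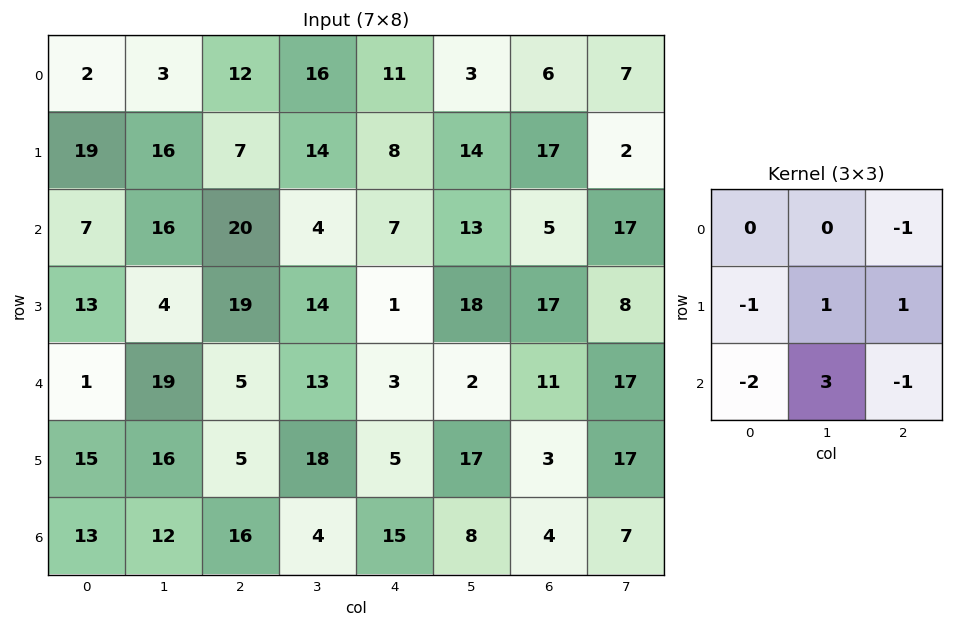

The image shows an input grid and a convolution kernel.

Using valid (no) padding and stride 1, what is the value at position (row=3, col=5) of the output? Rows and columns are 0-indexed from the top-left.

The receptive field on the input at this output position is [18 17 8 / 2 11 17 / 17 3 17]. Elementwise product with the kernel and sum: 8·-1 + 2·-1 + 11·1 + 17·1 + 17·-2 + 3·3 + 17·-1.

-24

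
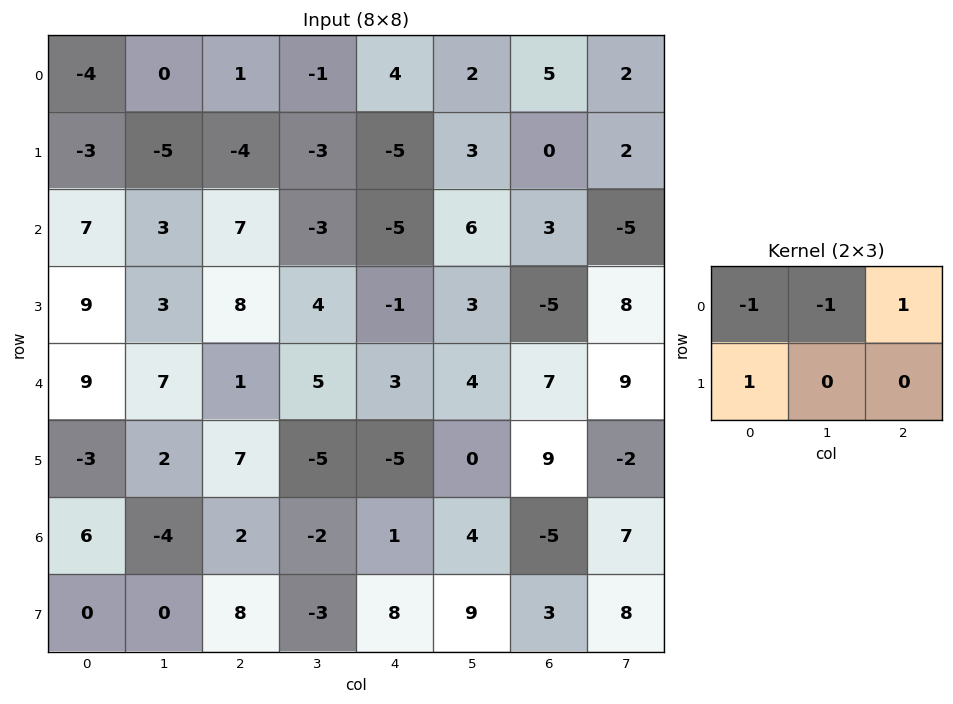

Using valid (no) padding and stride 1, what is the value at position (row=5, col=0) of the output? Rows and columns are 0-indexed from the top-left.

The receptive field on the input at this output position is [-3 2 7 / 6 -4 2]. Elementwise product with the kernel and sum: -3·-1 + 2·-1 + 7·1 + 6·1.

14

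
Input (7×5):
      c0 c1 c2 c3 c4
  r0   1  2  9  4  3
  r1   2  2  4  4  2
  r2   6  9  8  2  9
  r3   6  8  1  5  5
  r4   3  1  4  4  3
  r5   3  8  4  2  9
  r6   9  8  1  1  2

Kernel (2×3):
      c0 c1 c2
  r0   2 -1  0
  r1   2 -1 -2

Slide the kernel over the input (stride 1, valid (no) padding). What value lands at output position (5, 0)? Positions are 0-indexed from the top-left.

6

The receptive field on the input at this output position is [3 8 4 / 9 8 1]. Elementwise product with the kernel and sum: 3·2 + 8·-1 + 9·2 + 8·-1 + 1·-2.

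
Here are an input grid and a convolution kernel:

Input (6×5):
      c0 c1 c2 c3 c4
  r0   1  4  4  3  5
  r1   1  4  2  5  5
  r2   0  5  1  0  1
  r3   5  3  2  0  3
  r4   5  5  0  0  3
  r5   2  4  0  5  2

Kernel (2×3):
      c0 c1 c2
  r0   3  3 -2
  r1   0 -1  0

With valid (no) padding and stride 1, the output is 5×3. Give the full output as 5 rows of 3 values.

3 16 6
6 7 11
10 16 1
15 15 0
26 15 -11

Output[0,0]: The receptive field on the input at this output position is [1 4 4 / 1 4 2]. Elementwise product with the kernel and sum: 1·3 + 4·3 + 4·-2 + 4·-1.
Output[0,1]: The receptive field on the input at this output position is [4 4 3 / 4 2 5]. Elementwise product with the kernel and sum: 4·3 + 4·3 + 3·-2 + 2·-1.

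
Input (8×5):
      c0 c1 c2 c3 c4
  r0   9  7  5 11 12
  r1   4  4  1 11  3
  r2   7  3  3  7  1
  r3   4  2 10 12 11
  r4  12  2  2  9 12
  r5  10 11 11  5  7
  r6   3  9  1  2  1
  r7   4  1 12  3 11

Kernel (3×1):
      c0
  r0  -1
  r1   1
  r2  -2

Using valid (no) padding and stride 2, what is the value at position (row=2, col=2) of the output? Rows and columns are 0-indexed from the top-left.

The receptive field on the input at this output position is [12 / 7 / 1]. Elementwise product with the kernel and sum: 12·-1 + 7·1 + 1·-2.

-7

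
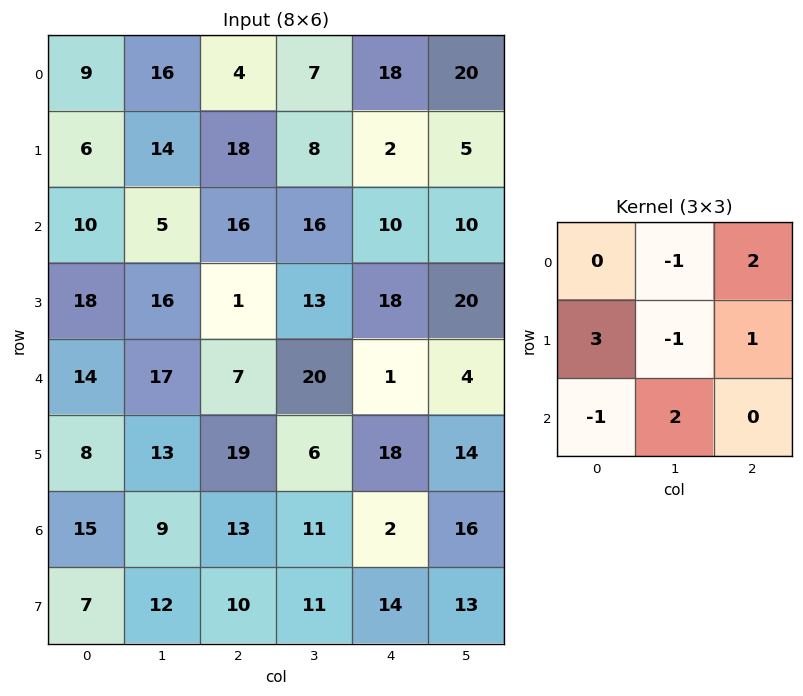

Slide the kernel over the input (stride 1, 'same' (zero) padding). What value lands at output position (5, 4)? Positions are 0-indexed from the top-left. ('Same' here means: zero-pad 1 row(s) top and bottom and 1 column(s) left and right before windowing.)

The receptive field on the zero-padded input at this output position is [20 1 4 / 6 18 14 / 11 2 16]. Elementwise product with the kernel and sum: 1·-1 + 4·2 + 6·3 + 18·-1 + 14·1 + 11·-1 + 2·2.

14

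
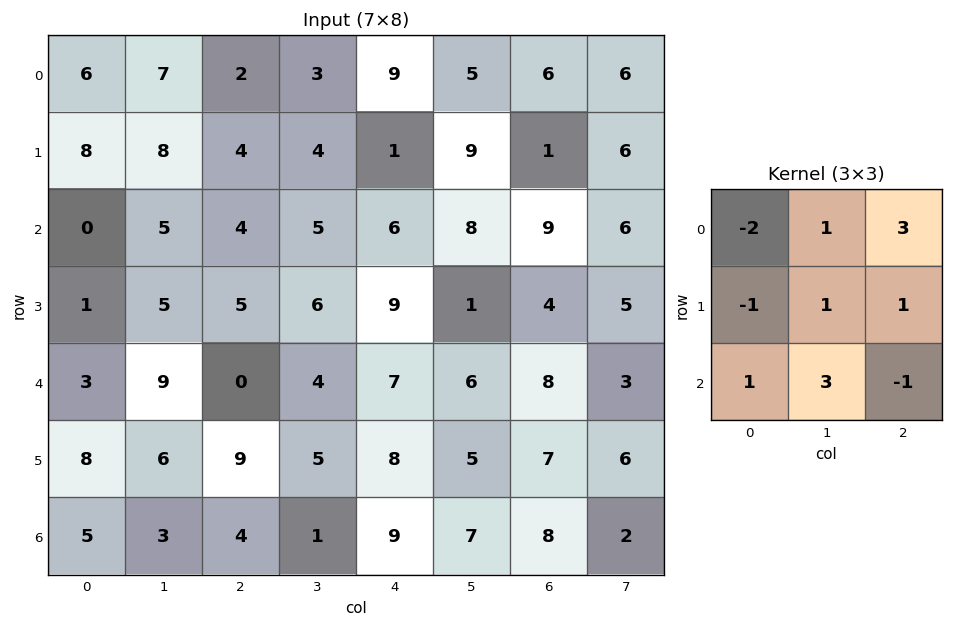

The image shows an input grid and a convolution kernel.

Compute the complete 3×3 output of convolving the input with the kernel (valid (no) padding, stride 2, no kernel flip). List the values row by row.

Output[0,0]: The receptive field on the input at this output position is [6 7 2 / 8 8 4 / 0 5 4]. Elementwise product with the kernel and sum: 6·-2 + 7·1 + 2·3 + 8·-1 + 8·1 + 4·1 + 0·1 + 5·3 + 4·-1.
Output[0,1]: The receptive field on the input at this output position is [2 3 9 / 4 4 1 / 4 5 6]. Elementwise product with the kernel and sum: 2·-2 + 3·1 + 9·3 + 4·-1 + 4·1 + 1·1 + 4·1 + 5·3 + 6·-1.

16 40 35
56 30 36
20 27 42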